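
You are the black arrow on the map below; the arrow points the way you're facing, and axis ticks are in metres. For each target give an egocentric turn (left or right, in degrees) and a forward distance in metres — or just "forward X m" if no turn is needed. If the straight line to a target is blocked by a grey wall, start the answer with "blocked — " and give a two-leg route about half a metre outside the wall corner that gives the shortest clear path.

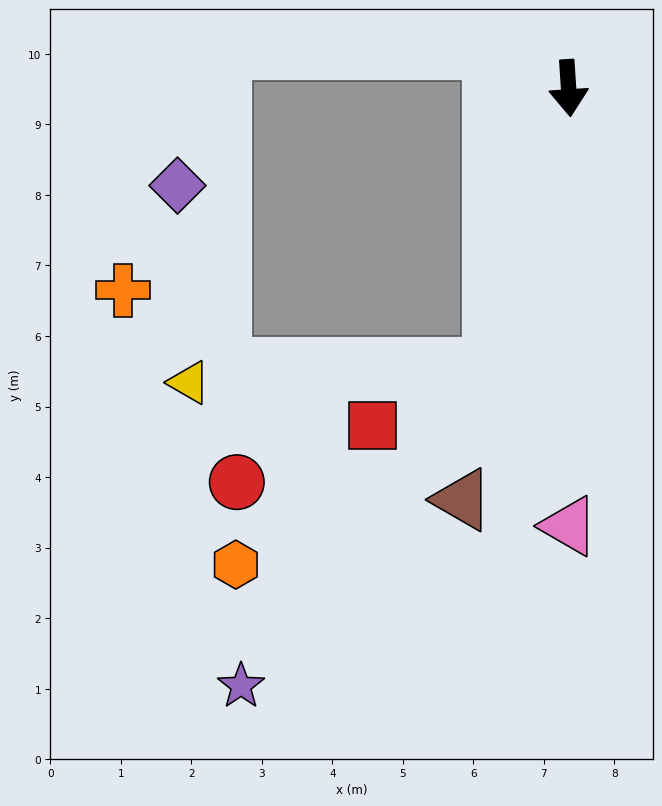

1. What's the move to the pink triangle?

turn right 4°, forward 6.2 m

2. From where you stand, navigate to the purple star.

blocked — turn right 19°, forward 4.1 m, then turn right 23°, forward 5.8 m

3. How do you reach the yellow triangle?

blocked — turn right 19°, forward 4.1 m, then turn right 72°, forward 4.3 m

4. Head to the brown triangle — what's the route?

turn right 18°, forward 6.0 m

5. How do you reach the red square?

blocked — turn right 19°, forward 4.1 m, then turn right 49°, forward 1.9 m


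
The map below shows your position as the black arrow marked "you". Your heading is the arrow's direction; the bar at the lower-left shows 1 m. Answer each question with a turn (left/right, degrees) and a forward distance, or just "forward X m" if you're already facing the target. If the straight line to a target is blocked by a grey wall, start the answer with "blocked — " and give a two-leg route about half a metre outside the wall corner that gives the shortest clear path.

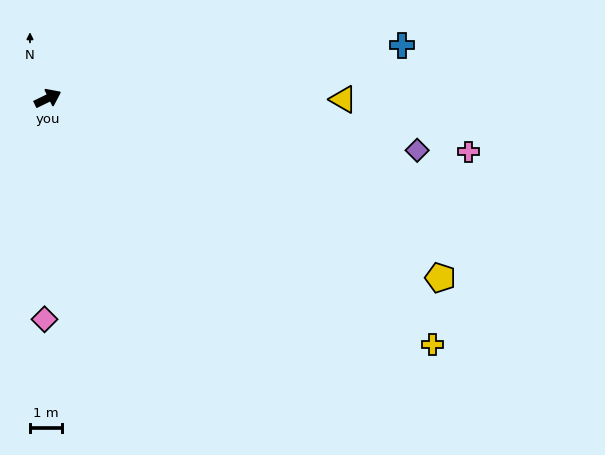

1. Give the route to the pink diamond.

turn right 117°, forward 6.8 m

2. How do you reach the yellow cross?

turn right 58°, forward 14.1 m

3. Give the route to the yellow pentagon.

turn right 50°, forward 13.4 m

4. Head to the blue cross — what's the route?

turn right 17°, forward 11.1 m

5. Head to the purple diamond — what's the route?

turn right 34°, forward 11.5 m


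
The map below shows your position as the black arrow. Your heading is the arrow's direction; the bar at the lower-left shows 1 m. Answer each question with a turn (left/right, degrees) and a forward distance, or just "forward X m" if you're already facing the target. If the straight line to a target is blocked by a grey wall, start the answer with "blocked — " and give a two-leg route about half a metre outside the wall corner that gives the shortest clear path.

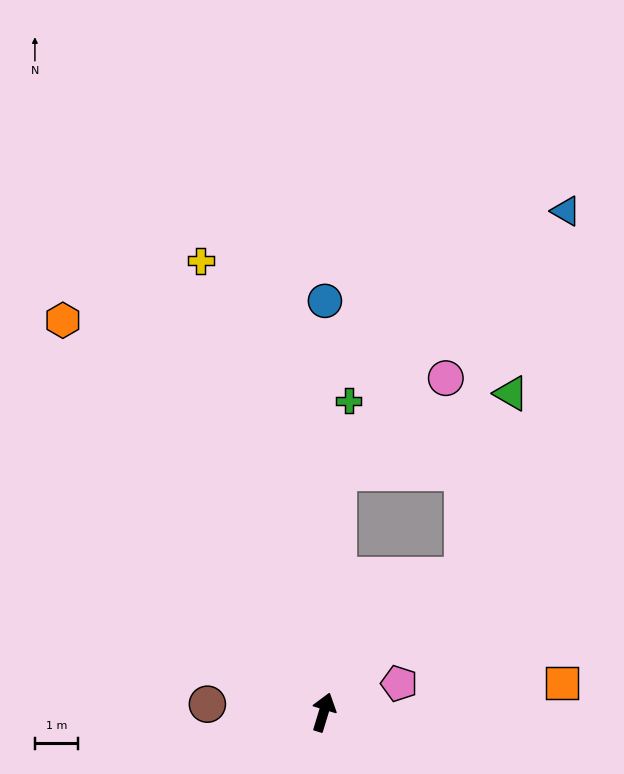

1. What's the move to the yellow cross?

turn left 32°, forward 10.8 m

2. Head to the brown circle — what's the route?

turn left 103°, forward 2.7 m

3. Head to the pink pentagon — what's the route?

turn right 52°, forward 1.9 m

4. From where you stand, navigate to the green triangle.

blocked — turn right 28°, forward 4.5 m, then turn left 30°, forward 4.3 m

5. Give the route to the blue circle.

turn left 17°, forward 9.5 m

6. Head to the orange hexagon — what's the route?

turn left 51°, forward 10.8 m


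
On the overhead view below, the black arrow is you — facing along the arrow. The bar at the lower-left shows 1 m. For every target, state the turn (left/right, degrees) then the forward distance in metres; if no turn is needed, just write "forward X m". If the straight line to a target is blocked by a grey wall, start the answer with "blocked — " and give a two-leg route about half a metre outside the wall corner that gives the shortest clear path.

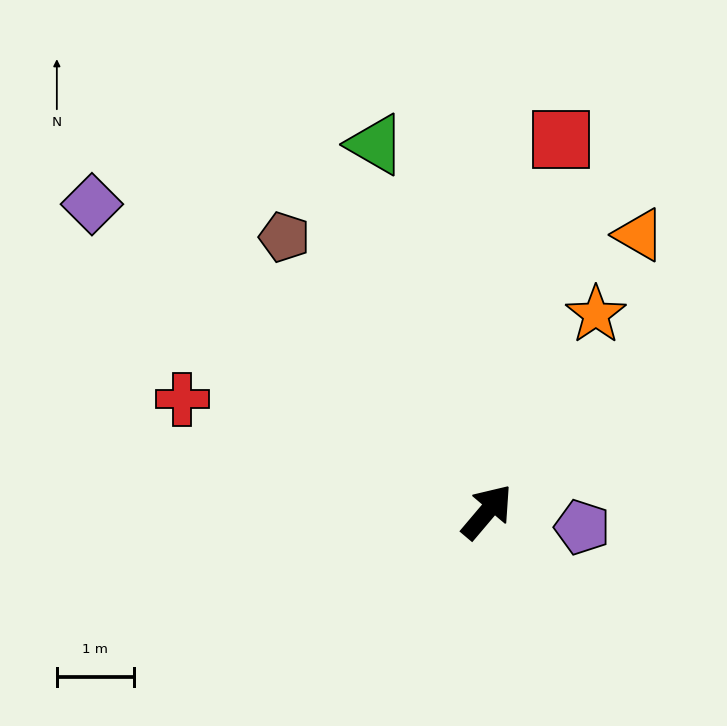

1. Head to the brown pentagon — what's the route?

turn left 77°, forward 4.4 m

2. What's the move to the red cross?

turn left 110°, forward 4.2 m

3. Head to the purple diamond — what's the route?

turn left 92°, forward 6.5 m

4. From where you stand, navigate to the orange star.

turn left 11°, forward 2.9 m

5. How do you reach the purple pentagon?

turn right 59°, forward 1.3 m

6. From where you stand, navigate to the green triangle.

turn left 57°, forward 5.0 m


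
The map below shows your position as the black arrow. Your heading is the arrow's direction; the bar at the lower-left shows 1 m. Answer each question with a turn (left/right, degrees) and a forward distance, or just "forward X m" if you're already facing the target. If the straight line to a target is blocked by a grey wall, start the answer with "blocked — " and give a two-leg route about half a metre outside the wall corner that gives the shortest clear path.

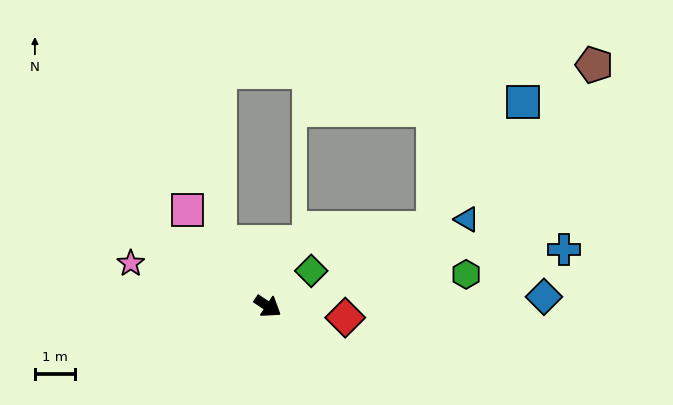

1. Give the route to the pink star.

turn right 164°, forward 3.6 m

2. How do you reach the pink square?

turn left 163°, forward 3.1 m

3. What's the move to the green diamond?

turn left 73°, forward 1.4 m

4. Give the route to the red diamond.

turn left 25°, forward 1.9 m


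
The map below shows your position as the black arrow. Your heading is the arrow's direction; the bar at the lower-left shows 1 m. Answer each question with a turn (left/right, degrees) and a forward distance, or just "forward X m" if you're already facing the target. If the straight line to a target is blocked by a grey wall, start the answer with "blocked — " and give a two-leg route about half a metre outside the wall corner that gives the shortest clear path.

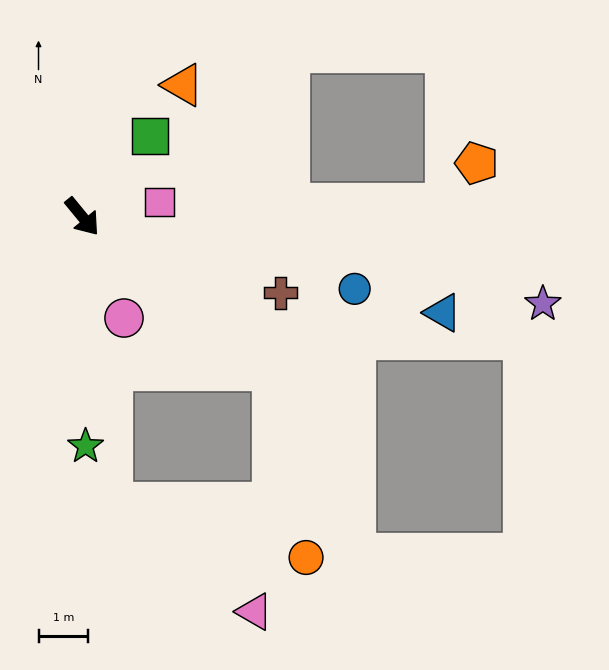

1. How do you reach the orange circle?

blocked — turn left 12°, forward 5.0 m, then turn right 42°, forward 3.9 m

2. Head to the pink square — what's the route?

turn left 61°, forward 1.6 m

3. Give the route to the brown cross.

turn left 30°, forward 4.3 m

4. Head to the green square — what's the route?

turn left 101°, forward 2.1 m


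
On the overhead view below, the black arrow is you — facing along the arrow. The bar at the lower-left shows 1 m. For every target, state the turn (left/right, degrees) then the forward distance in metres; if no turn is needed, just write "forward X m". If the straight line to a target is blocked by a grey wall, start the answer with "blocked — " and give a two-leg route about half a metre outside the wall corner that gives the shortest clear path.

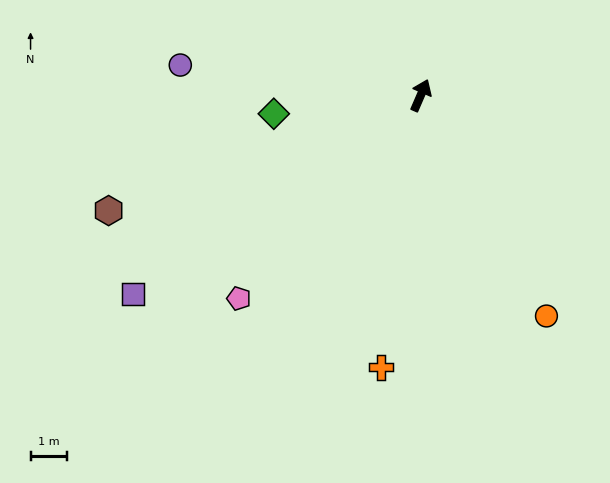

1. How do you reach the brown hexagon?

turn left 134°, forward 9.2 m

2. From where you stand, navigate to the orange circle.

turn right 127°, forward 7.1 m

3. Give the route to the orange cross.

turn right 165°, forward 7.6 m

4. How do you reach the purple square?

turn left 148°, forward 9.7 m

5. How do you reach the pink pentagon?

turn left 162°, forward 7.6 m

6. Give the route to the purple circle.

turn left 106°, forward 6.7 m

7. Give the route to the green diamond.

turn left 121°, forward 4.1 m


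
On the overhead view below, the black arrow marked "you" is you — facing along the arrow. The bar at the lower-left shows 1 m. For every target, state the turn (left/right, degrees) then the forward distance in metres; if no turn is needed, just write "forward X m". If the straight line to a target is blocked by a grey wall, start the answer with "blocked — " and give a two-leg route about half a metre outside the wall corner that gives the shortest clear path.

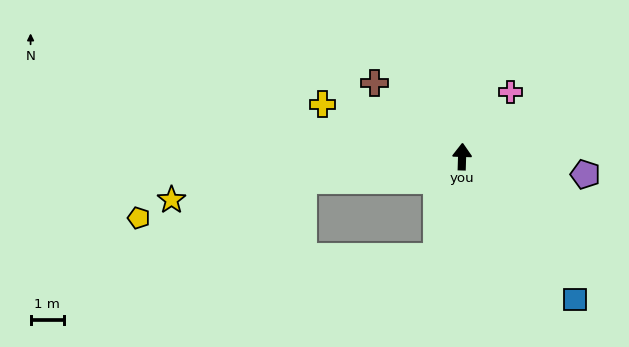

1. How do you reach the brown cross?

turn left 52°, forward 3.4 m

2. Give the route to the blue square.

turn right 140°, forward 5.5 m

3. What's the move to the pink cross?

turn right 35°, forward 2.4 m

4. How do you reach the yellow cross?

turn left 71°, forward 4.5 m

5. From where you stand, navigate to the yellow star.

turn left 100°, forward 8.8 m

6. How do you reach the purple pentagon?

turn right 96°, forward 3.7 m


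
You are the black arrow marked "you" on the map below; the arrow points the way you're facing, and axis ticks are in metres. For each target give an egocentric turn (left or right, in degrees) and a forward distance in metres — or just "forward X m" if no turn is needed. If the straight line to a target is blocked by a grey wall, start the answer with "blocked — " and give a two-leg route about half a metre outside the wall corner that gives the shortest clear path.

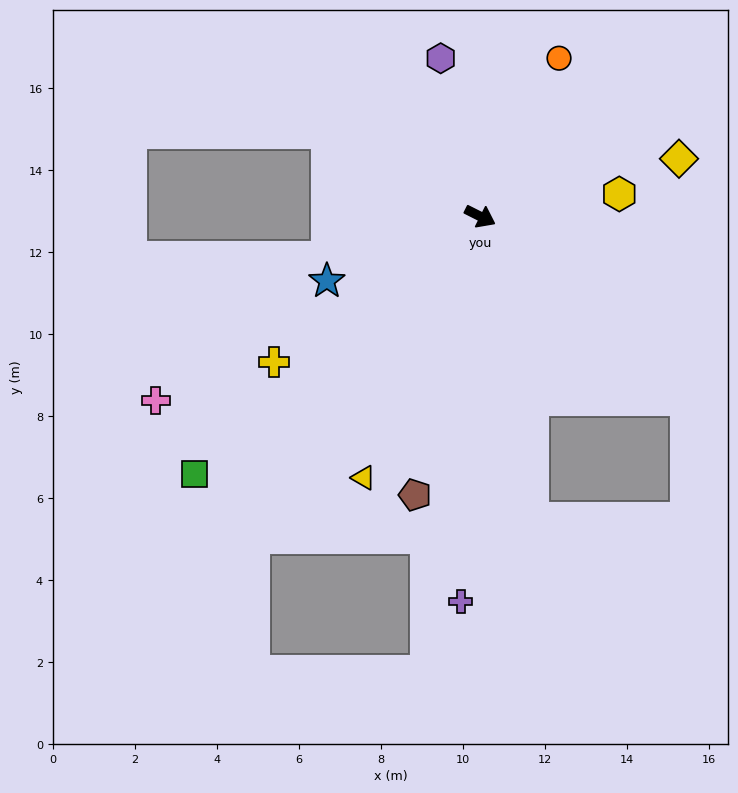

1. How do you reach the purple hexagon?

turn left 131°, forward 4.0 m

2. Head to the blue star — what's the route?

turn right 130°, forward 4.1 m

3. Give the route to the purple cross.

turn right 66°, forward 9.4 m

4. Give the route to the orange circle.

turn left 90°, forward 4.3 m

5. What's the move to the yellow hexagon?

turn left 36°, forward 3.4 m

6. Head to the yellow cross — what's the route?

turn right 118°, forward 6.1 m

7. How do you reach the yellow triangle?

turn right 87°, forward 7.0 m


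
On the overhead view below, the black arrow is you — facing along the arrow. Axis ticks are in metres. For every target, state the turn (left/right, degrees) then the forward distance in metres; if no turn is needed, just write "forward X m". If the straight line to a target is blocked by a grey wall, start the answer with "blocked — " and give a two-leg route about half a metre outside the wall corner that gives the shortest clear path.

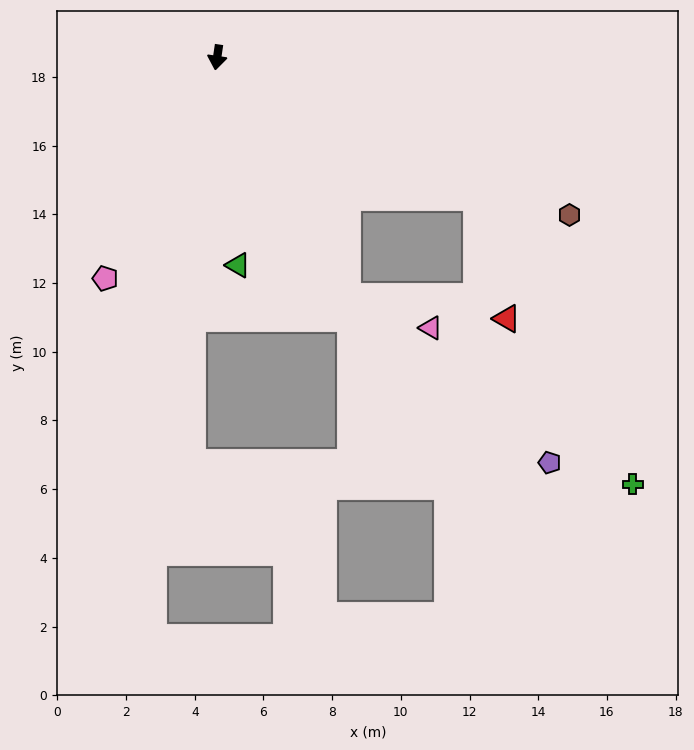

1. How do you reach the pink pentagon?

turn right 18°, forward 7.2 m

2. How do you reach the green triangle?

turn left 14°, forward 6.1 m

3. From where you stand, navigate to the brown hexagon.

turn left 74°, forward 11.2 m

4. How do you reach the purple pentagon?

blocked — turn left 37°, forward 7.9 m, then turn left 22°, forward 7.6 m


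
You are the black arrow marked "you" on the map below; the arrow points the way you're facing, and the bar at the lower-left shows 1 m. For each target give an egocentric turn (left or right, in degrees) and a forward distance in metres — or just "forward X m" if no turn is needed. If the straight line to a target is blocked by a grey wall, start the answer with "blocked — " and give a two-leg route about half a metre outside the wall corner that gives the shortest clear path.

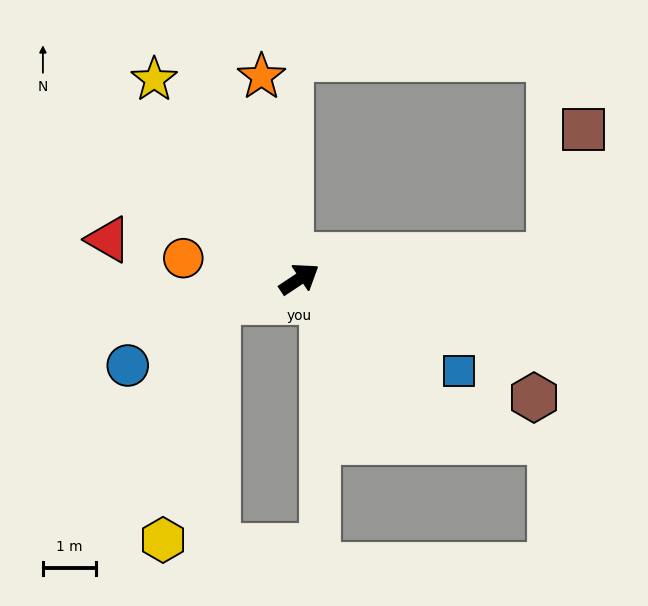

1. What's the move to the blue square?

turn right 64°, forward 3.5 m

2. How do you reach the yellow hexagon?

blocked — turn left 163°, forward 1.6 m, then turn left 60°, forward 4.6 m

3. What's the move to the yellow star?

turn left 92°, forward 4.6 m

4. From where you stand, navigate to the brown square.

blocked — turn right 28°, forward 4.7 m, then turn left 69°, forward 2.4 m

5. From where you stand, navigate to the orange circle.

turn left 136°, forward 2.2 m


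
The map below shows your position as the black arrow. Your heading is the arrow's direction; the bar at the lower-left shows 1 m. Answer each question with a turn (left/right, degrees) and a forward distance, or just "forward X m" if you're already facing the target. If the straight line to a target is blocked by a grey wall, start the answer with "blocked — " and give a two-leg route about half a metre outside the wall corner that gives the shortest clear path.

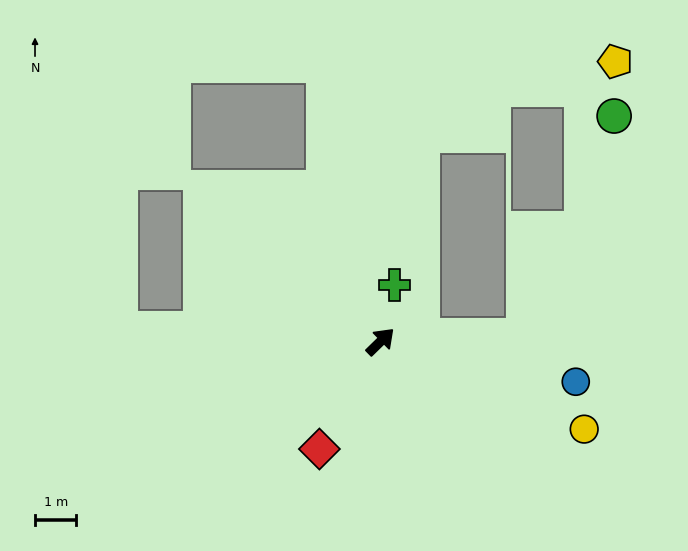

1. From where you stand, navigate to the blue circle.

turn right 56°, forward 4.8 m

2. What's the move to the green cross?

turn left 32°, forward 1.4 m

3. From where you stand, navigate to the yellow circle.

turn right 68°, forward 5.3 m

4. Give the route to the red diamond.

turn right 164°, forward 3.0 m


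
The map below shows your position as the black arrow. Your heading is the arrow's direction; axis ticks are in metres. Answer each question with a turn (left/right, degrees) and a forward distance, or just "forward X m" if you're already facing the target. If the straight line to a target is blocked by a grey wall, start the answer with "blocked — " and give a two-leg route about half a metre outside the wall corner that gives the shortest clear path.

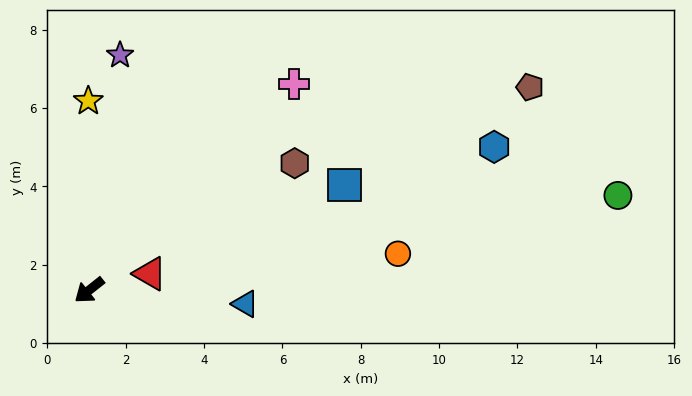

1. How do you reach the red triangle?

turn left 157°, forward 1.6 m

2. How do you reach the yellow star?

turn right 128°, forward 4.8 m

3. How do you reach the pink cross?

turn right 173°, forward 7.4 m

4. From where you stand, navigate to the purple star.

turn right 136°, forward 6.0 m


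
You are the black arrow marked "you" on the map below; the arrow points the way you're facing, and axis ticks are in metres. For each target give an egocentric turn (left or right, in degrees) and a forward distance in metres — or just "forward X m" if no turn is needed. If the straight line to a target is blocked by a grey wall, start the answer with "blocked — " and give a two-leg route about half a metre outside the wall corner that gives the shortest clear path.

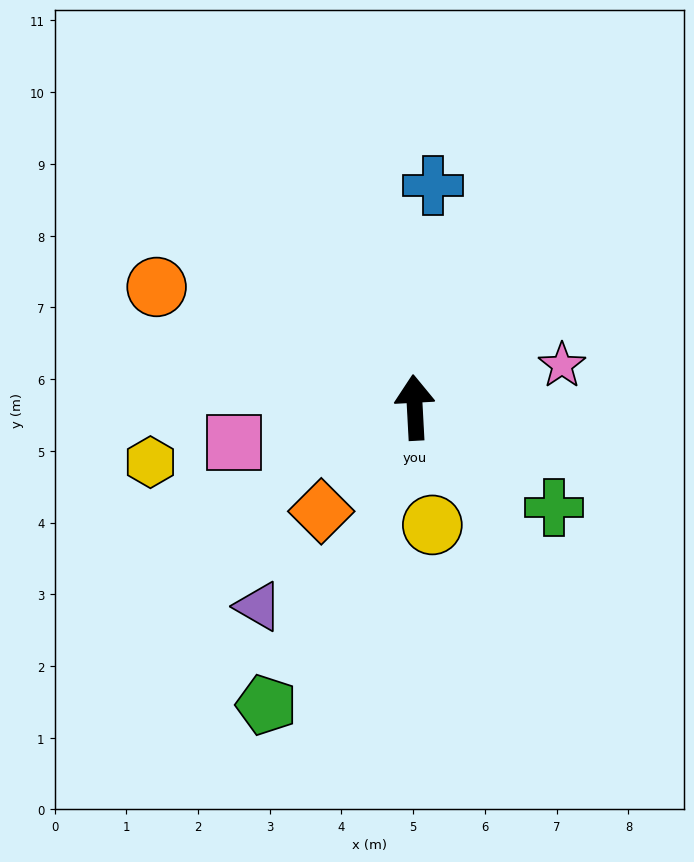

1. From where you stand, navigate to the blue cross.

turn right 8°, forward 3.1 m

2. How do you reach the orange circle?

turn left 62°, forward 4.0 m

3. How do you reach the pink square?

turn left 98°, forward 2.6 m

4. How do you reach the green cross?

turn right 129°, forward 2.4 m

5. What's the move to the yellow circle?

turn right 175°, forward 1.7 m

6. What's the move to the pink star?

turn right 77°, forward 2.1 m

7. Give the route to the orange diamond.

turn left 135°, forward 1.9 m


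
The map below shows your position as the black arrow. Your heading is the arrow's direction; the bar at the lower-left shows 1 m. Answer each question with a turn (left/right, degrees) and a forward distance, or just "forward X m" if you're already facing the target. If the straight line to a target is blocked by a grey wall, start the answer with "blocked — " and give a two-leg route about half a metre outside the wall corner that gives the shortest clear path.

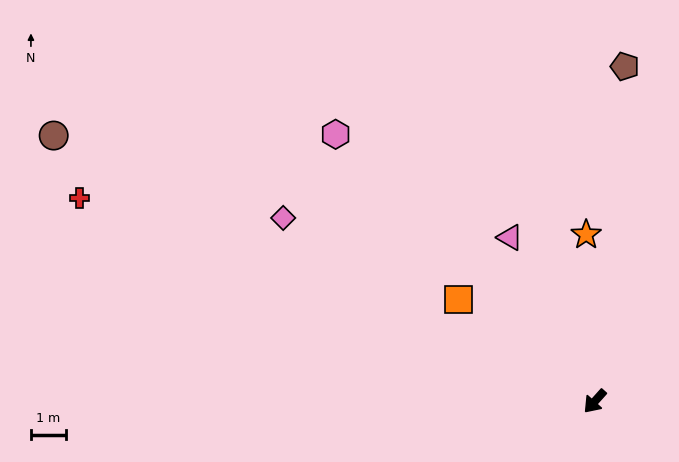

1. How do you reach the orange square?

turn right 85°, forward 4.9 m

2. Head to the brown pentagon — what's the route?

turn right 143°, forward 9.7 m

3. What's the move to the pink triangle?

turn right 111°, forward 5.3 m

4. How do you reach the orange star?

turn right 135°, forward 4.8 m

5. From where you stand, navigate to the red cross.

turn right 70°, forward 15.9 m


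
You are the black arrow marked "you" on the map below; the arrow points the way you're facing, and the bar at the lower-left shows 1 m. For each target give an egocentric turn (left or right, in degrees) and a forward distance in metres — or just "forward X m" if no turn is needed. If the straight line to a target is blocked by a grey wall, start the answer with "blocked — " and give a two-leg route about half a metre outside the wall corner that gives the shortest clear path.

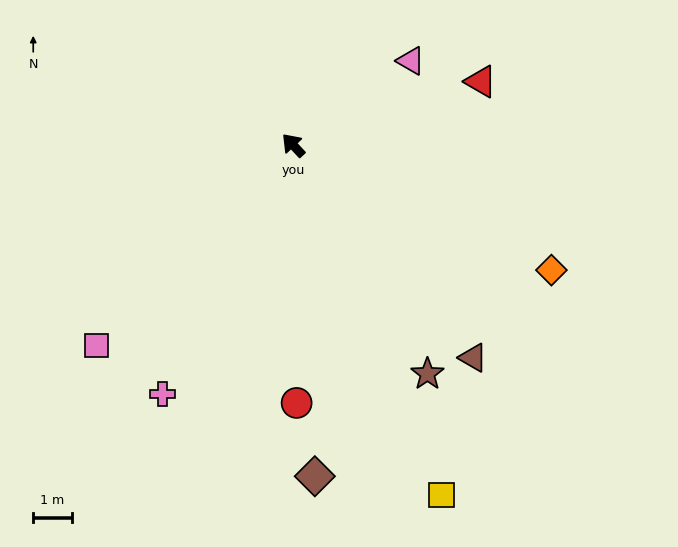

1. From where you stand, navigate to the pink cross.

turn left 109°, forward 7.3 m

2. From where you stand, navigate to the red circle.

turn left 138°, forward 6.7 m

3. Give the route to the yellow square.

turn left 160°, forward 9.9 m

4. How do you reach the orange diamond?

turn right 159°, forward 7.5 m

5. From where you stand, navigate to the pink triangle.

turn right 97°, forward 3.8 m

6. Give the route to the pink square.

turn left 93°, forward 7.3 m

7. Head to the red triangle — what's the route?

turn right 114°, forward 5.1 m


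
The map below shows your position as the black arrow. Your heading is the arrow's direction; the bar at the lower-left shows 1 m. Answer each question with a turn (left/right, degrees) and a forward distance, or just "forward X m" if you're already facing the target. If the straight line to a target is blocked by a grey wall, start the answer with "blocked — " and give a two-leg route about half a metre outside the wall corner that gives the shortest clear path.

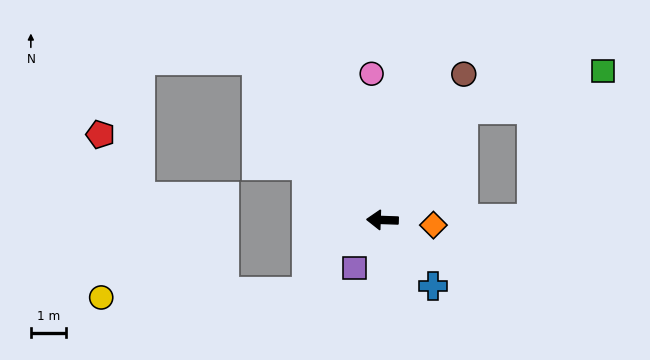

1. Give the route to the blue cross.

turn left 129°, forward 2.3 m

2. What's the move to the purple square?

turn left 61°, forward 1.6 m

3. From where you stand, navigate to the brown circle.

turn right 117°, forward 4.7 m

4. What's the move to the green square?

blocked — turn right 124°, forward 3.9 m, then turn right 39°, forward 4.1 m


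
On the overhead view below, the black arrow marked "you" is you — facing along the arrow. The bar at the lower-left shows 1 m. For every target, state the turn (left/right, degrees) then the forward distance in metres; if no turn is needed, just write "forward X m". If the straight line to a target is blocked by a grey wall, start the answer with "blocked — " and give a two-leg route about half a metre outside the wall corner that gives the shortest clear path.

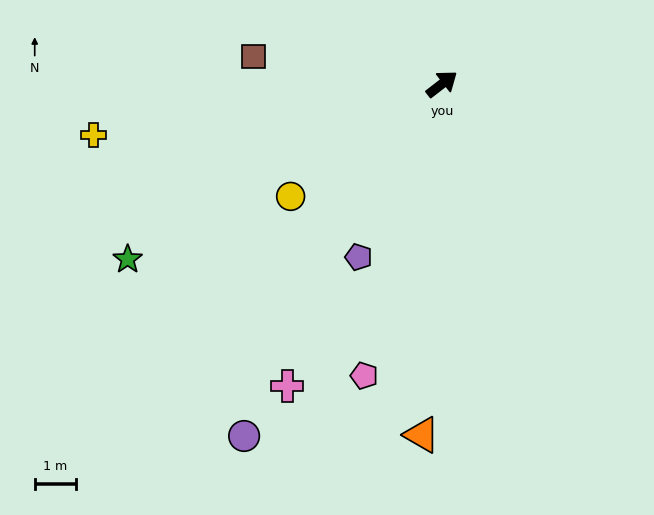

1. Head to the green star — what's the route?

turn left 171°, forward 8.8 m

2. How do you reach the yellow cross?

turn left 151°, forward 8.6 m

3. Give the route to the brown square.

turn left 134°, forward 4.6 m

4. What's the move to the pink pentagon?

turn right 143°, forward 7.4 m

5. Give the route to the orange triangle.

turn right 131°, forward 8.6 m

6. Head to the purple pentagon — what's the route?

turn right 153°, forward 4.7 m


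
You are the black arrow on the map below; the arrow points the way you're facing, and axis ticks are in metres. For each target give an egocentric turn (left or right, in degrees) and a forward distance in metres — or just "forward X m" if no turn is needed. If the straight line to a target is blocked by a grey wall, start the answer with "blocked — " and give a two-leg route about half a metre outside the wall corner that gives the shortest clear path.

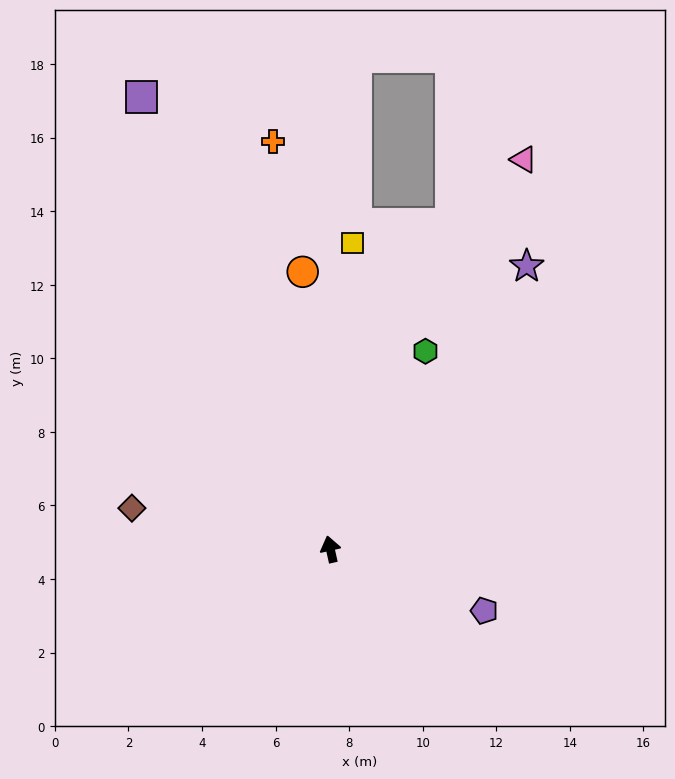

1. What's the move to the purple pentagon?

turn right 124°, forward 4.5 m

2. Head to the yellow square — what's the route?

turn right 17°, forward 8.3 m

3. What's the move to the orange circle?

turn right 7°, forward 7.6 m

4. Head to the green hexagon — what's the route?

turn right 38°, forward 6.0 m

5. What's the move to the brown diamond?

turn left 66°, forward 5.5 m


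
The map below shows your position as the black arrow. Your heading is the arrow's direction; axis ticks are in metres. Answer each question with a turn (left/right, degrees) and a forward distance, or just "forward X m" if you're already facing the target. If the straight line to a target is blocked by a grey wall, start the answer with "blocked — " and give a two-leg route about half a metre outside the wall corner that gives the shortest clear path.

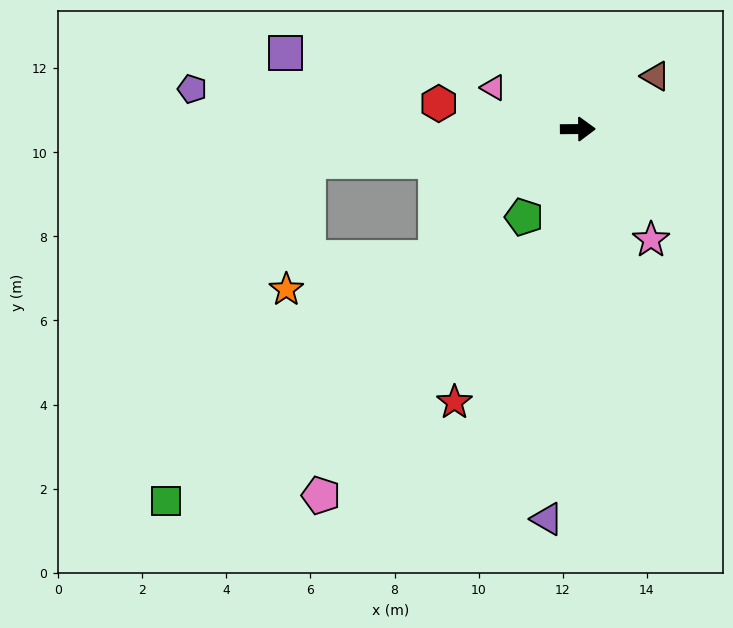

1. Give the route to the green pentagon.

turn right 122°, forward 2.5 m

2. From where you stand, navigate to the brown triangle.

turn left 34°, forward 2.2 m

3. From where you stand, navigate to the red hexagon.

turn left 169°, forward 3.4 m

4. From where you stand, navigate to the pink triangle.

turn left 153°, forward 2.2 m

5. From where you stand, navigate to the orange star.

blocked — turn right 138°, forward 4.6 m, then turn right 31°, forward 3.6 m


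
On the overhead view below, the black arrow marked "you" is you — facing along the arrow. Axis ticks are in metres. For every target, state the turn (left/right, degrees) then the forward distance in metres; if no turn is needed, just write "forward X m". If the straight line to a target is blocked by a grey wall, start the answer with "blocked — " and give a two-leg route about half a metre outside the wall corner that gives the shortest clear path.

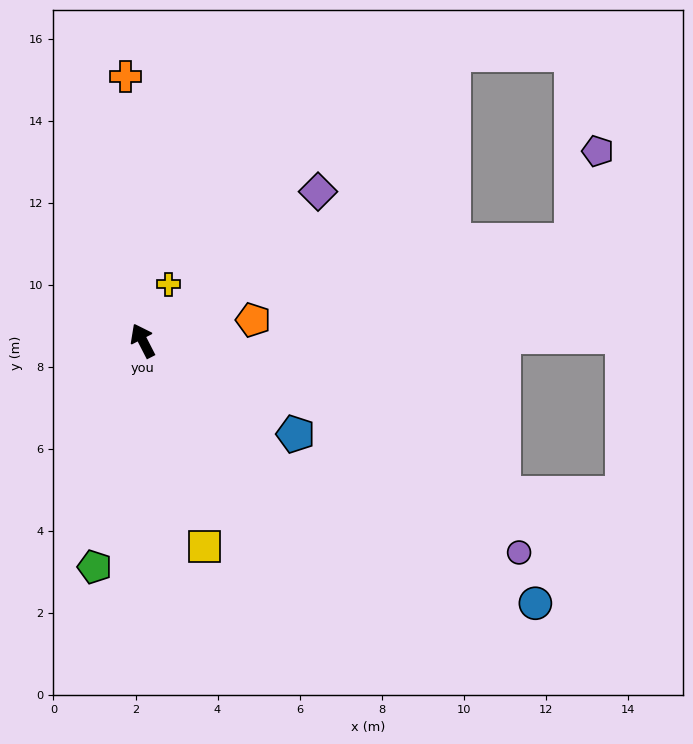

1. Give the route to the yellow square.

turn left 170°, forward 5.2 m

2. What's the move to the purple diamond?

turn right 77°, forward 5.6 m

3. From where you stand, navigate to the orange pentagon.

turn right 107°, forward 2.7 m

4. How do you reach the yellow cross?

turn right 52°, forward 1.5 m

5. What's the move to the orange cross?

turn right 23°, forward 6.5 m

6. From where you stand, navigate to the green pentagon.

turn left 141°, forward 5.6 m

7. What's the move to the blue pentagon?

turn right 149°, forward 4.4 m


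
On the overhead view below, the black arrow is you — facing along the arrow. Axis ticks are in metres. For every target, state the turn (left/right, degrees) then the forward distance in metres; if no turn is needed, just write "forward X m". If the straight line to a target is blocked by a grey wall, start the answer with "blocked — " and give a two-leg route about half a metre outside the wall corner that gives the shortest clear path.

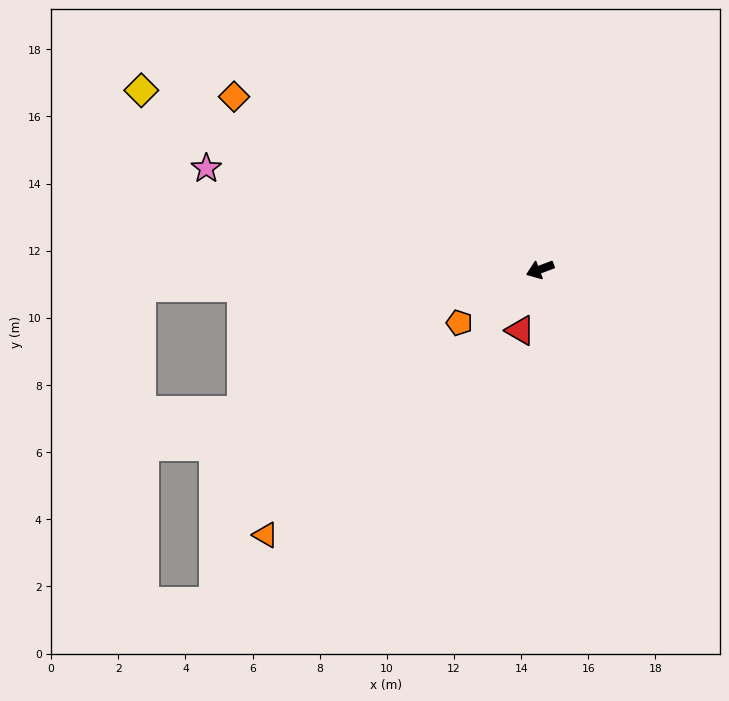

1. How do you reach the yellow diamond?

turn right 45°, forward 13.0 m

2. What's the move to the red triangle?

turn left 51°, forward 1.9 m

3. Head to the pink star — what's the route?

turn right 38°, forward 10.4 m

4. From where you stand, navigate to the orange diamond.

turn right 50°, forward 10.5 m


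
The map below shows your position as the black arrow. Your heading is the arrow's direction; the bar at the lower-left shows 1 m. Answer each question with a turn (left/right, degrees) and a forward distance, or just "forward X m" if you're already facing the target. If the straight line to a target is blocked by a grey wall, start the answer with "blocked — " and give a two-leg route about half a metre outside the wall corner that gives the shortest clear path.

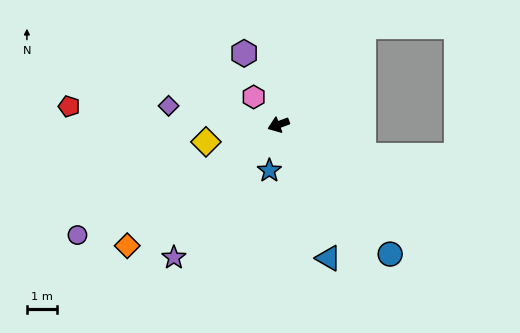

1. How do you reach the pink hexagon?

turn right 69°, forward 1.3 m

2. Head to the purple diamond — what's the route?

turn right 30°, forward 3.8 m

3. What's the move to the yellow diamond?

turn right 7°, forward 2.5 m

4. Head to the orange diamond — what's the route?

turn left 18°, forward 6.5 m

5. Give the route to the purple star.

turn left 31°, forward 5.7 m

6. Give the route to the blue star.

turn left 58°, forward 1.6 m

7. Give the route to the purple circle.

turn left 8°, forward 7.7 m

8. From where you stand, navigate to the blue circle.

turn left 110°, forward 5.8 m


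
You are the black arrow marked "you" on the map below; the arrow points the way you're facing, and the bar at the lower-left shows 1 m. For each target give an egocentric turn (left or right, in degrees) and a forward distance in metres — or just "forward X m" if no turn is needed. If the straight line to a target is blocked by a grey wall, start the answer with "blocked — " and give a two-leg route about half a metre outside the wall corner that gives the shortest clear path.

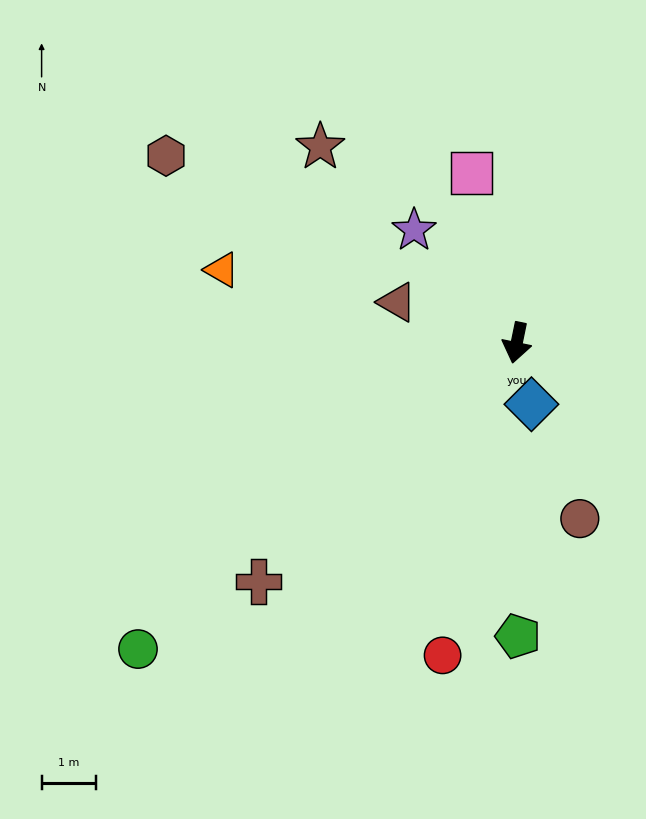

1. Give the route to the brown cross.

turn right 36°, forward 6.5 m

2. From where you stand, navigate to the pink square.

turn right 153°, forward 3.2 m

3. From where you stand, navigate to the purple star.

turn right 126°, forward 2.8 m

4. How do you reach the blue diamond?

turn left 25°, forward 1.2 m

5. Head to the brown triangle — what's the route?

turn right 97°, forward 2.3 m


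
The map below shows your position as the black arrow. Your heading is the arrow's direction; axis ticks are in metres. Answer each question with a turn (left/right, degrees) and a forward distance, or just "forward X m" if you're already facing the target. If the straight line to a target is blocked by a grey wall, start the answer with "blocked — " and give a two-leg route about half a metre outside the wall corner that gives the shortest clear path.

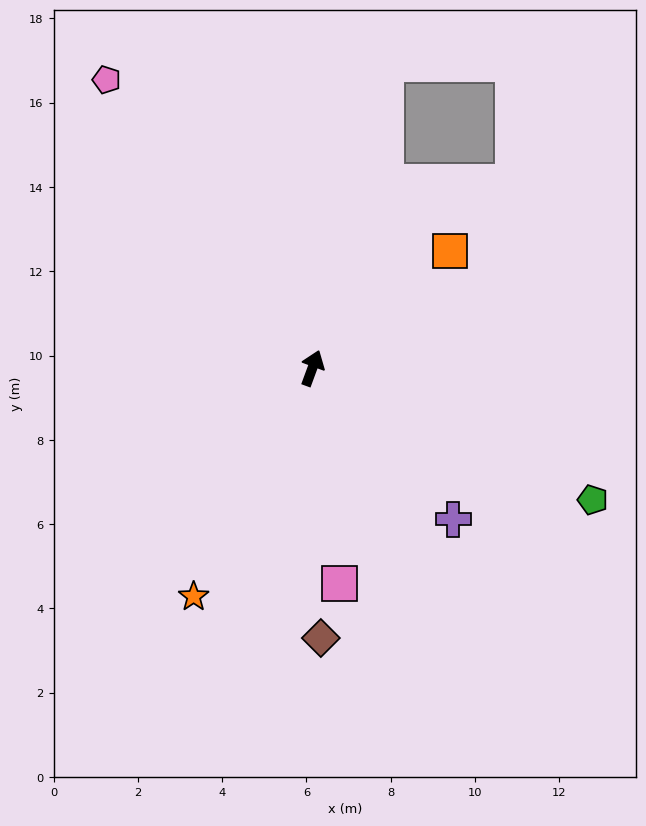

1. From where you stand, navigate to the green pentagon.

turn right 95°, forward 7.3 m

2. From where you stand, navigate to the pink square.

turn right 153°, forward 5.2 m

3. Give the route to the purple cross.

turn right 117°, forward 4.9 m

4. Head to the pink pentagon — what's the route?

turn left 56°, forward 8.4 m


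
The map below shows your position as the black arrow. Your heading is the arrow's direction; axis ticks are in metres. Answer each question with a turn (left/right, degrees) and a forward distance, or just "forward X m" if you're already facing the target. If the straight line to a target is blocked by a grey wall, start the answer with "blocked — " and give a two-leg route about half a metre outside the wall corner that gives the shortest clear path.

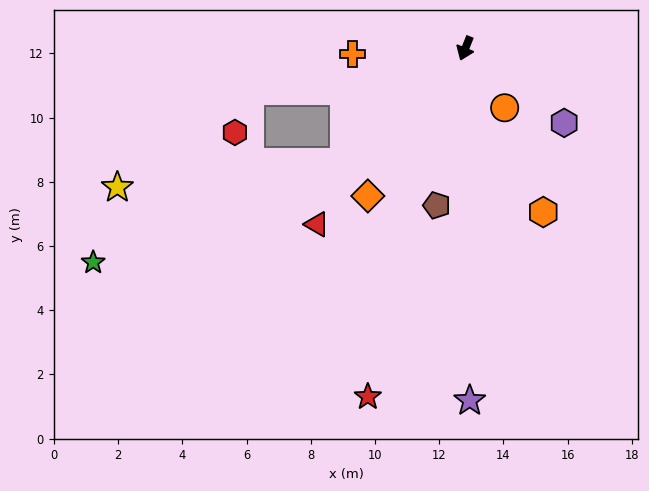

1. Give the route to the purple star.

turn left 23°, forward 11.0 m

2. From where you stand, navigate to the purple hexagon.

turn left 75°, forward 3.9 m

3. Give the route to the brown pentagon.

turn left 12°, forward 5.0 m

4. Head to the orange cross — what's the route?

turn right 65°, forward 3.5 m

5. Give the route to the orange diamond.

turn right 12°, forward 5.5 m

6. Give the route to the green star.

blocked — turn right 25°, forward 5.2 m, then turn right 21°, forward 8.4 m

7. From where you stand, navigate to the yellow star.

blocked — turn right 25°, forward 5.2 m, then turn right 37°, forward 7.1 m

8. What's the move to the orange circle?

turn left 55°, forward 2.2 m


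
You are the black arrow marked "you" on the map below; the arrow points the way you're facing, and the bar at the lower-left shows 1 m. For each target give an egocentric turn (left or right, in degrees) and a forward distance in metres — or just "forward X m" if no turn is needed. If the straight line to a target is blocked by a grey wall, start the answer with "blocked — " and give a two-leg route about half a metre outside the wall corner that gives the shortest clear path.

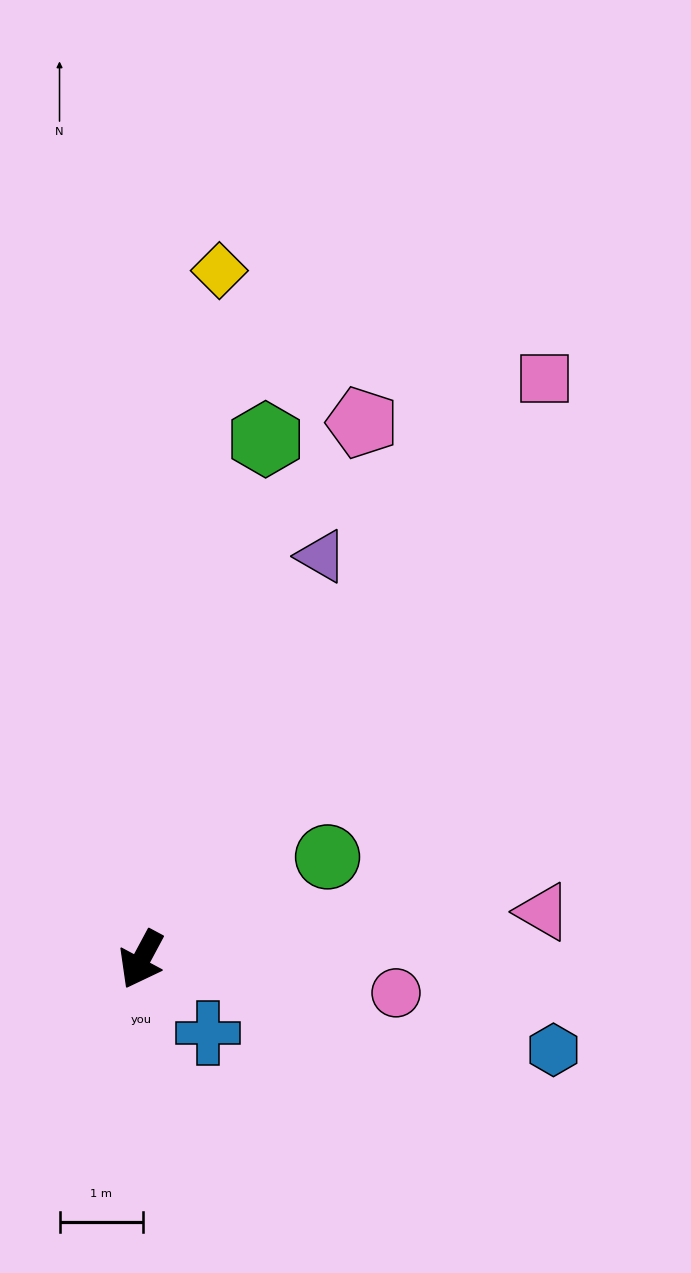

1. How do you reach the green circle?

turn left 147°, forward 2.5 m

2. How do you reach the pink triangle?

turn left 125°, forward 4.8 m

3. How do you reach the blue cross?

turn left 70°, forward 1.2 m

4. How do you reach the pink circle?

turn left 111°, forward 3.1 m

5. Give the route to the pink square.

turn left 173°, forward 8.4 m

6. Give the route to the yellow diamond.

turn right 158°, forward 8.3 m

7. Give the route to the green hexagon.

turn right 165°, forward 6.4 m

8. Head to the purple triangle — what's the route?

turn right 176°, forward 5.3 m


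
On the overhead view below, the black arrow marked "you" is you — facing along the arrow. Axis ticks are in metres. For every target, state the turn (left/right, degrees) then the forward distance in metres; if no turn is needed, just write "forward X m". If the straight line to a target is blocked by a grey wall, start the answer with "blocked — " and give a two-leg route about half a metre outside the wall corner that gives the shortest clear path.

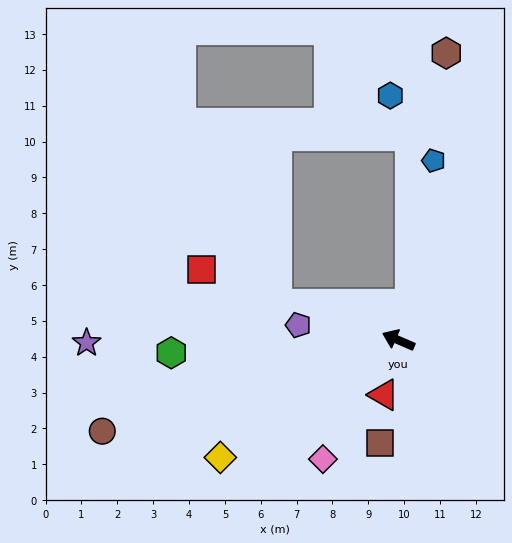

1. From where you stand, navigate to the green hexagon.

turn left 27°, forward 6.3 m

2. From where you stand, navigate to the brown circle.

turn left 40°, forward 8.6 m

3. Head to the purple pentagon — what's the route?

turn left 15°, forward 2.8 m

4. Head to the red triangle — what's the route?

turn left 98°, forward 1.6 m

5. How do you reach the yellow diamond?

turn left 57°, forward 5.9 m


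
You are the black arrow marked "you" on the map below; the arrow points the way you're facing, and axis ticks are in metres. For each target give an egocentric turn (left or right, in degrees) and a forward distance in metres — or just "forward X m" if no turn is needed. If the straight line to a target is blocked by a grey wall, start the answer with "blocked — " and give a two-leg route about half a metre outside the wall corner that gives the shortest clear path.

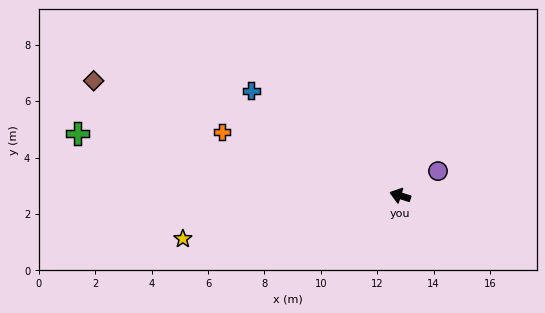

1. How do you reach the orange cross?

turn right 2°, forward 6.7 m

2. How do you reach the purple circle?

turn right 130°, forward 1.6 m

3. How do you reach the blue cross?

turn right 18°, forward 6.5 m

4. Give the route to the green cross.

turn left 6°, forward 11.7 m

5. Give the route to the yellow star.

turn left 29°, forward 7.9 m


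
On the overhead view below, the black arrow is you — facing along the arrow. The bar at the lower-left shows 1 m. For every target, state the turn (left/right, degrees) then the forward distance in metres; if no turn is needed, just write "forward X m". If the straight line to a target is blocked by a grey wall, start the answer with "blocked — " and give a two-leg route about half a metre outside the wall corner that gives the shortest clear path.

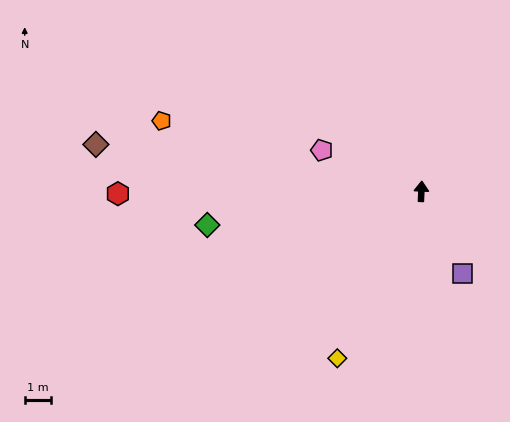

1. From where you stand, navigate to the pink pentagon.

turn left 70°, forward 4.1 m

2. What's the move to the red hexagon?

turn left 93°, forward 11.6 m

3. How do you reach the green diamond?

turn left 102°, forward 8.3 m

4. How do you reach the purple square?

turn right 151°, forward 3.5 m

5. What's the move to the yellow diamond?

turn left 156°, forward 7.1 m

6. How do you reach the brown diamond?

turn left 84°, forward 12.6 m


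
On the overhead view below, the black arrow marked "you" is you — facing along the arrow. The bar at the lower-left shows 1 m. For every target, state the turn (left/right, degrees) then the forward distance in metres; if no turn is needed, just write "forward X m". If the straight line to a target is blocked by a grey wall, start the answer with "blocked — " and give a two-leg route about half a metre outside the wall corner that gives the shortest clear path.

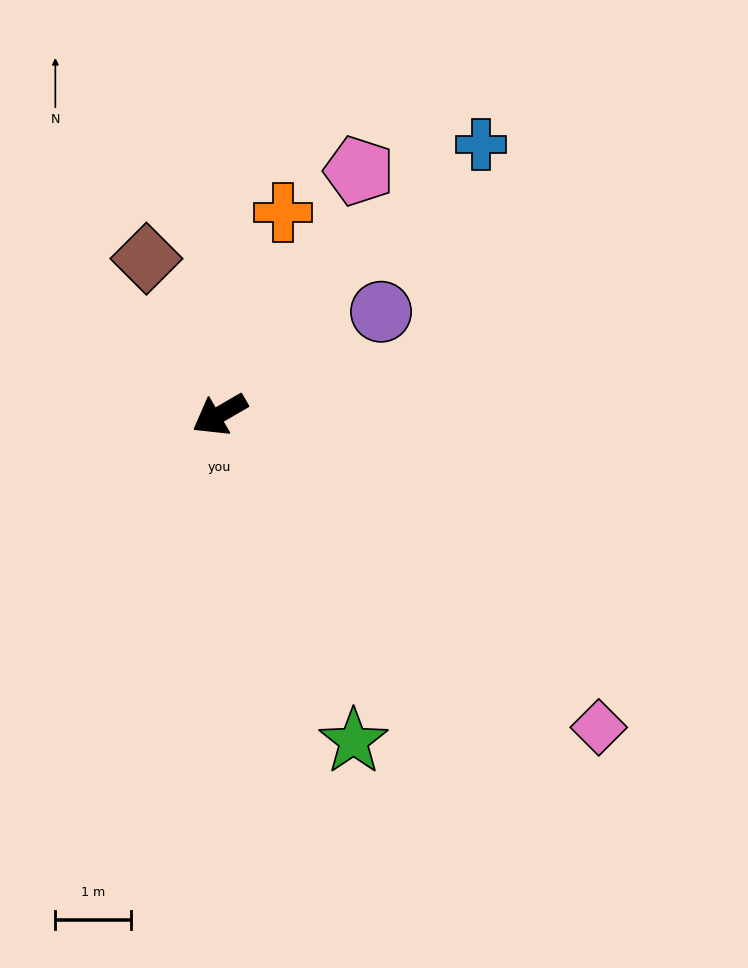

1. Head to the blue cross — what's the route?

turn right 164°, forward 5.0 m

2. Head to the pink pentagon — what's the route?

turn right 150°, forward 3.7 m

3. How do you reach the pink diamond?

turn left 110°, forward 6.5 m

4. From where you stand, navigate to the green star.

turn left 82°, forward 4.7 m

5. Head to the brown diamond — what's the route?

turn right 95°, forward 2.3 m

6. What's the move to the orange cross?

turn right 137°, forward 2.8 m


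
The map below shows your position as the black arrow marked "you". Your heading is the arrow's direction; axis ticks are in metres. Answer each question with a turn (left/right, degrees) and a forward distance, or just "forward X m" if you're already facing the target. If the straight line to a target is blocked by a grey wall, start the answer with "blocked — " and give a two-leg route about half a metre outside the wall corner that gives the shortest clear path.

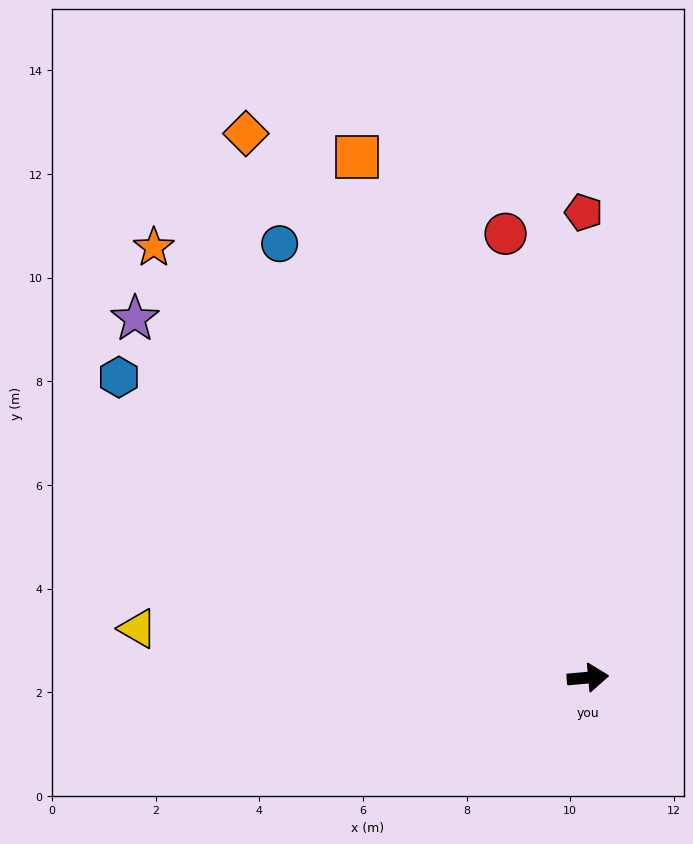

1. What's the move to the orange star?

turn left 130°, forward 11.8 m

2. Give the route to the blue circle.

turn left 120°, forward 10.3 m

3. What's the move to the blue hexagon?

turn left 142°, forward 10.7 m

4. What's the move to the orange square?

turn left 109°, forward 11.0 m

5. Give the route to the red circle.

turn left 95°, forward 8.7 m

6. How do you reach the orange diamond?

turn left 117°, forward 12.4 m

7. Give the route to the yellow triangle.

turn left 169°, forward 8.7 m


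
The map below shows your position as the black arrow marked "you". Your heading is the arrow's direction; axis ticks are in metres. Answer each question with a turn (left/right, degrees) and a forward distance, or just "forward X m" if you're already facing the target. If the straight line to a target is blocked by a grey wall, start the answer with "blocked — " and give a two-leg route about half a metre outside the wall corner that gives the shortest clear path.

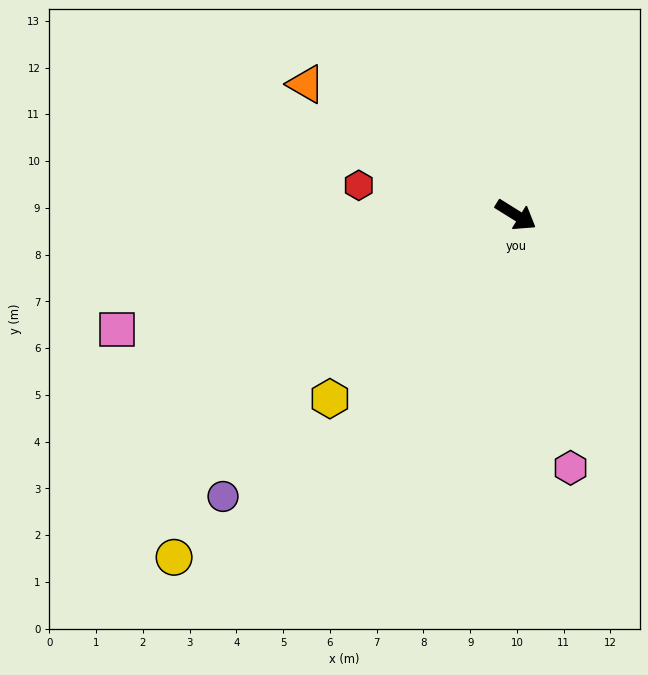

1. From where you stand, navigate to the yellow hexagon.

turn right 103°, forward 5.6 m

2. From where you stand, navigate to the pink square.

turn right 132°, forward 8.9 m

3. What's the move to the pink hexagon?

turn right 46°, forward 5.5 m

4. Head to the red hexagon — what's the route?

turn right 159°, forward 3.4 m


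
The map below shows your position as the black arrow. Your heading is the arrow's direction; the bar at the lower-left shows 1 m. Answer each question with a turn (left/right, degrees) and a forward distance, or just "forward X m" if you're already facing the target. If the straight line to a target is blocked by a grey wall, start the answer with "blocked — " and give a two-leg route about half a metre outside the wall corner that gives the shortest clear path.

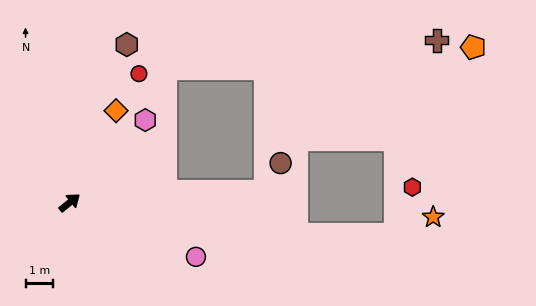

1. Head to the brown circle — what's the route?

blocked — turn right 36°, forward 7.0 m, then turn left 59°, forward 1.2 m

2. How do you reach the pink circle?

turn right 62°, forward 4.9 m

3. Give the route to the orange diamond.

turn left 24°, forward 3.7 m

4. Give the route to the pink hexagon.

turn left 9°, forward 4.0 m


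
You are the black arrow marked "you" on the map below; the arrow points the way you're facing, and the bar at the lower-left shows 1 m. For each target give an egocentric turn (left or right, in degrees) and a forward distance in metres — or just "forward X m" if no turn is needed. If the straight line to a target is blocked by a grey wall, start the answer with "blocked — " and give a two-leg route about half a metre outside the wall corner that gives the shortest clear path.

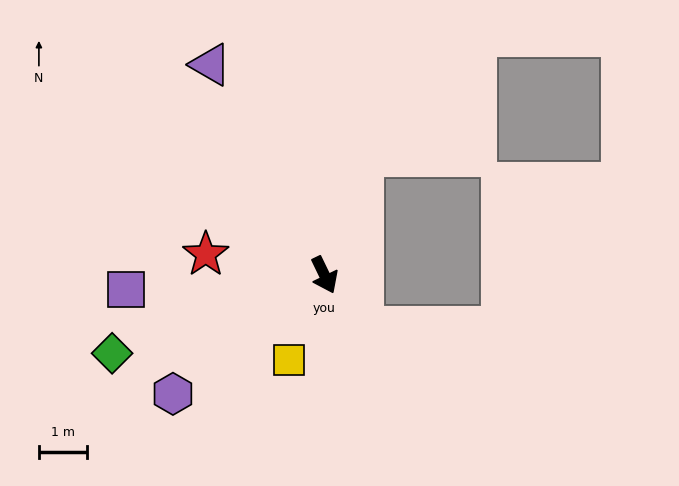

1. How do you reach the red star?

turn right 126°, forward 2.5 m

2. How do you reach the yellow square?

turn right 48°, forward 1.9 m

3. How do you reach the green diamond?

turn right 96°, forward 4.7 m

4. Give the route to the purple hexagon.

turn right 78°, forward 4.0 m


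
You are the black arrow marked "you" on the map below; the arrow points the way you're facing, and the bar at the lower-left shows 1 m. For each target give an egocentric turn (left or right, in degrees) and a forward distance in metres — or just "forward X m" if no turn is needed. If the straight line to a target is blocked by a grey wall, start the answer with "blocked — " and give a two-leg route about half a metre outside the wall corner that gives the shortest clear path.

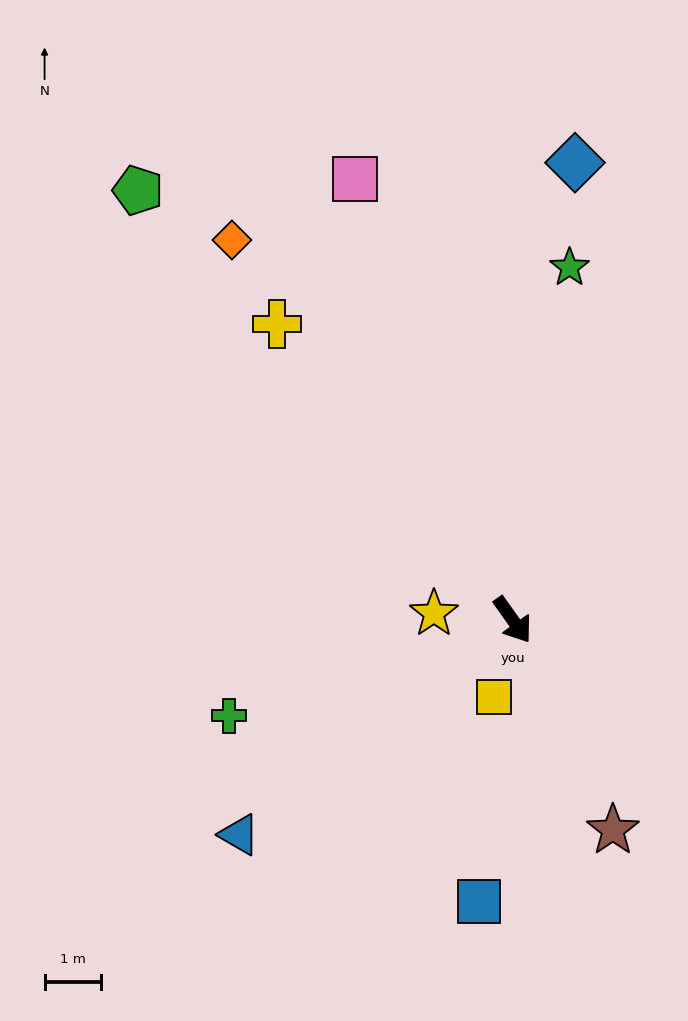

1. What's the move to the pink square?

turn left 164°, forward 8.3 m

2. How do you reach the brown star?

turn right 10°, forward 4.1 m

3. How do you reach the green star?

turn left 135°, forward 6.3 m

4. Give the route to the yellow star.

turn right 130°, forward 1.4 m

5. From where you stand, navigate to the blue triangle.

turn right 87°, forward 6.2 m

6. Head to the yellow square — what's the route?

turn right 49°, forward 1.4 m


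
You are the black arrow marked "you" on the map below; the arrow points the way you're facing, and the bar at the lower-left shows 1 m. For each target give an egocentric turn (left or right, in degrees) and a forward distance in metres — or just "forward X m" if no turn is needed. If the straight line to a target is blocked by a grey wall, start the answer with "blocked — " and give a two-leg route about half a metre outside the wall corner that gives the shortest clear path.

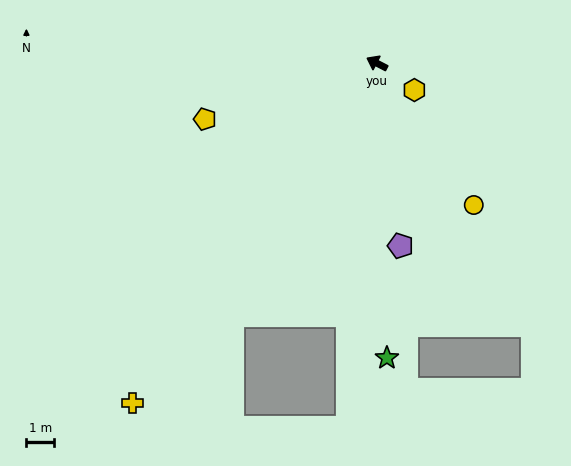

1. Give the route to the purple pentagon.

turn left 125°, forward 6.6 m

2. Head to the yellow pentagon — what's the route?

turn left 45°, forward 6.5 m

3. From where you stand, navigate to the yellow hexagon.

turn left 172°, forward 1.6 m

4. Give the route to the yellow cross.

turn left 82°, forward 14.9 m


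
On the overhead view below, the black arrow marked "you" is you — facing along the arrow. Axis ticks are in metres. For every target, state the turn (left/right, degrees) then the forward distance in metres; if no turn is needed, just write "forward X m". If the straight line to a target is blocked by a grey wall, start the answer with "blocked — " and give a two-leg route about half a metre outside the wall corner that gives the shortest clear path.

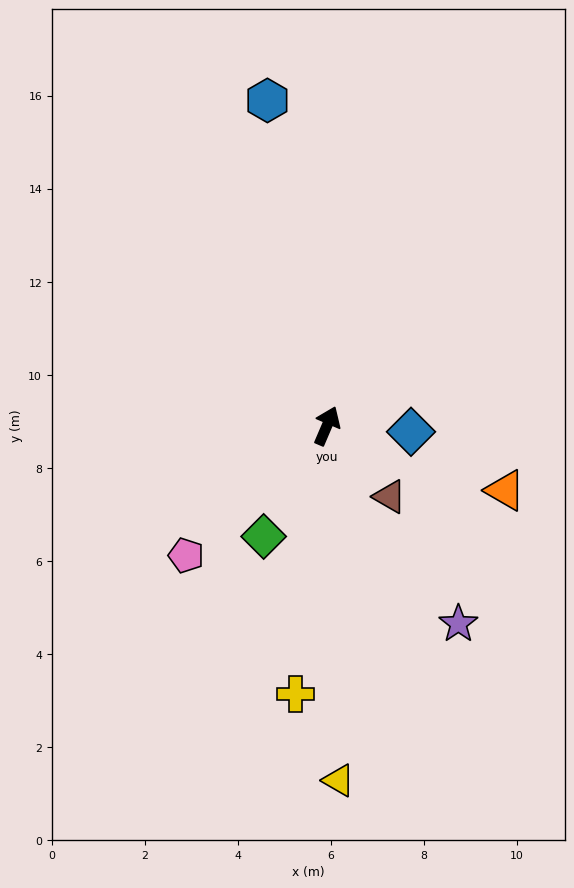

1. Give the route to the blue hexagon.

turn left 34°, forward 7.1 m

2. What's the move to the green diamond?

turn left 173°, forward 2.7 m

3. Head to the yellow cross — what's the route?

turn right 164°, forward 5.8 m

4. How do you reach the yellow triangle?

turn right 155°, forward 7.6 m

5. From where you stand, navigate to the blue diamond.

turn right 71°, forward 1.8 m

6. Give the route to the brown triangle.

turn right 115°, forward 2.0 m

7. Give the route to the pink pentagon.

turn left 156°, forward 4.1 m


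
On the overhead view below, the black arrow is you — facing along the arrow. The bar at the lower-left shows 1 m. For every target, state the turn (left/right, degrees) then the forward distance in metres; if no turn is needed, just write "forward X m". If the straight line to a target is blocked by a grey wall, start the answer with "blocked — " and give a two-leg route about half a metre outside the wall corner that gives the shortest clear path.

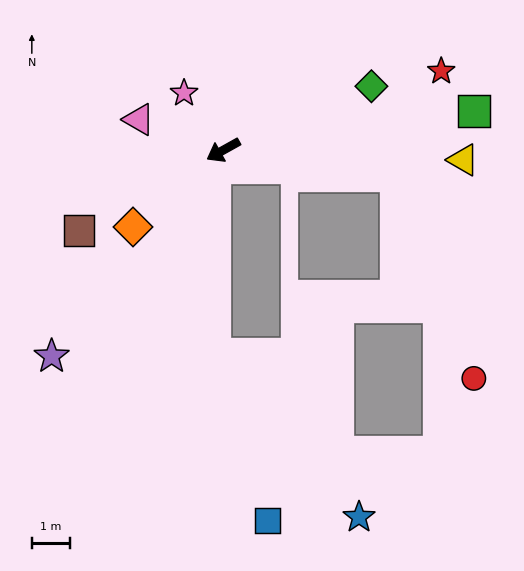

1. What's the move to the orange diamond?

turn left 11°, forward 3.1 m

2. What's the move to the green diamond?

turn left 174°, forward 4.2 m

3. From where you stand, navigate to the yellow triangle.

turn left 149°, forward 6.3 m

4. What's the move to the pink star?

turn right 85°, forward 1.8 m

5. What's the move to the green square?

turn left 160°, forward 6.6 m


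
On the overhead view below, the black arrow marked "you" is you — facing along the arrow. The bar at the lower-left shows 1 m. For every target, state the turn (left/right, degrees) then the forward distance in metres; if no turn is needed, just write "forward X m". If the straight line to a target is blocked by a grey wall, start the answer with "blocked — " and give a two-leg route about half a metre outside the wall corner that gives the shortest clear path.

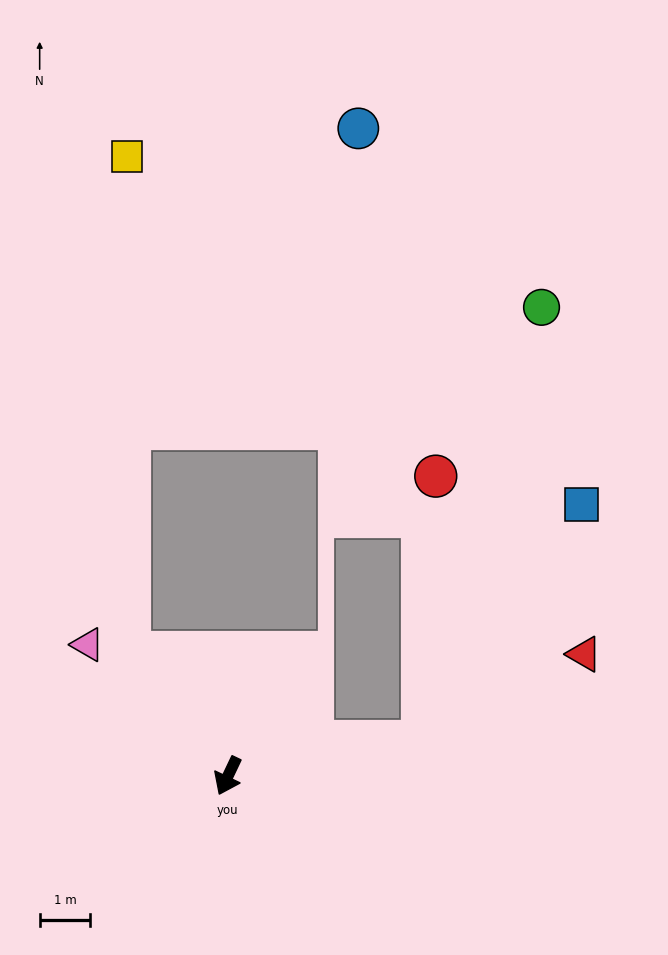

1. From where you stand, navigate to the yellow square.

blocked — turn right 116°, forward 3.1 m, then turn right 38°, forward 9.8 m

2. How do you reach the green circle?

blocked — turn left 125°, forward 3.9 m, then turn left 65°, forward 8.9 m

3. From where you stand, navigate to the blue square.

blocked — turn left 125°, forward 3.9 m, then turn left 47°, forward 5.6 m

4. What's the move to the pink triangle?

turn right 108°, forward 3.8 m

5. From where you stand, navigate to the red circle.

blocked — turn left 125°, forward 3.9 m, then turn left 78°, forward 5.3 m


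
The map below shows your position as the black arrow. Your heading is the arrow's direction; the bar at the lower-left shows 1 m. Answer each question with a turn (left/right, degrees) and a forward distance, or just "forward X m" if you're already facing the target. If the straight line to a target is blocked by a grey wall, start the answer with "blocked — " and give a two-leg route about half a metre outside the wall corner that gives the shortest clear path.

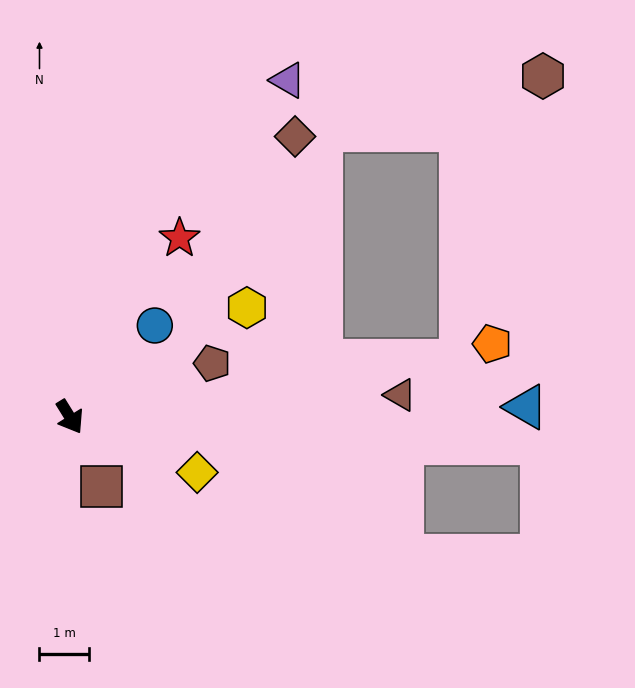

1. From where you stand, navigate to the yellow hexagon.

turn left 90°, forward 4.2 m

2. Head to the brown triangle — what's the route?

turn left 62°, forward 6.6 m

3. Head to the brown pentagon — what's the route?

turn left 79°, forward 3.0 m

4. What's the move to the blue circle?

turn left 105°, forward 2.5 m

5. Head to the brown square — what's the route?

turn right 7°, forward 1.5 m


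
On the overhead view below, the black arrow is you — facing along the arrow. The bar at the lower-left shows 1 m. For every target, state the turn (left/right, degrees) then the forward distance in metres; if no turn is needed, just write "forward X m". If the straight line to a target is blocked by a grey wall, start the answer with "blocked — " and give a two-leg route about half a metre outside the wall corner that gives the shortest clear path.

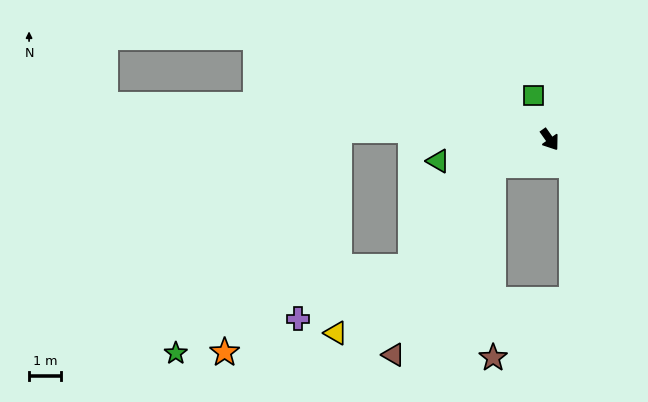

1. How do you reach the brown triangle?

blocked — turn right 101°, forward 2.0 m, then turn left 38°, forward 6.8 m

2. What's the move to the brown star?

blocked — turn right 101°, forward 2.0 m, then turn left 66°, forward 6.1 m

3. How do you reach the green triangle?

turn right 114°, forward 3.6 m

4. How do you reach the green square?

turn left 165°, forward 1.5 m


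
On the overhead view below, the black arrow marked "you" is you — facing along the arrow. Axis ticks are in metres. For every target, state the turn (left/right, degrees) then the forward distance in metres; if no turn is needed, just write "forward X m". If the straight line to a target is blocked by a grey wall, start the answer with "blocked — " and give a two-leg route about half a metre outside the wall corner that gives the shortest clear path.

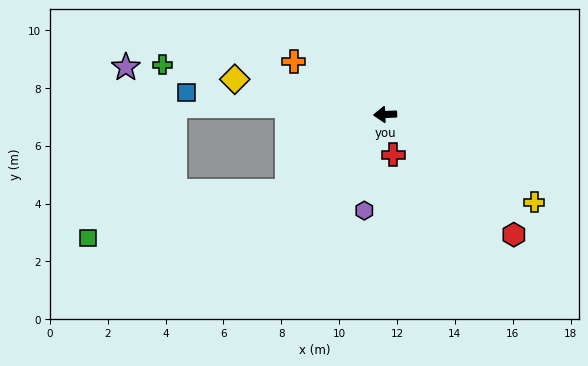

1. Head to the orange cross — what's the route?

turn right 33°, forward 3.7 m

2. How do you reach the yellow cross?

turn left 147°, forward 6.0 m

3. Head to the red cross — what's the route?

turn left 99°, forward 1.4 m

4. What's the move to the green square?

blocked — turn left 35°, forward 4.3 m, then turn right 24°, forward 7.1 m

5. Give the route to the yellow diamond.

turn right 16°, forward 5.3 m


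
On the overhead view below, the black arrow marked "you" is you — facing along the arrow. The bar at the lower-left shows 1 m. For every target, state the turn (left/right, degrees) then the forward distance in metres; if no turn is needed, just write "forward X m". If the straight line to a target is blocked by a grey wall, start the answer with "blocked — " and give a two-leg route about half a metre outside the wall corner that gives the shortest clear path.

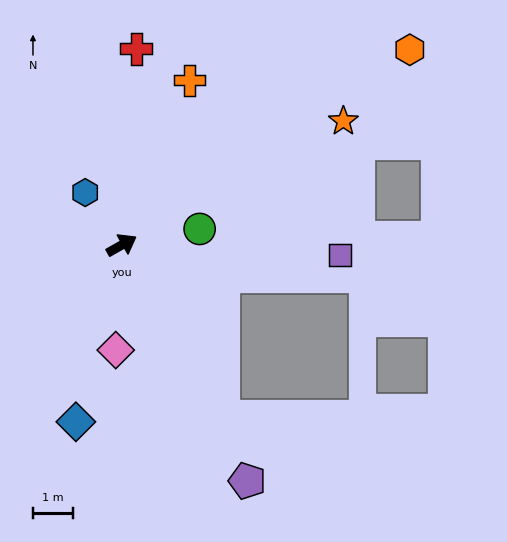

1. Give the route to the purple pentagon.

turn right 92°, forward 6.7 m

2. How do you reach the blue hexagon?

turn left 95°, forward 1.6 m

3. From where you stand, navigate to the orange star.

forward 6.3 m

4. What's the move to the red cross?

turn left 56°, forward 4.9 m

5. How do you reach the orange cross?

turn left 38°, forward 4.5 m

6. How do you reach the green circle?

turn right 18°, forward 2.0 m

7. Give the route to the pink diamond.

turn right 123°, forward 2.6 m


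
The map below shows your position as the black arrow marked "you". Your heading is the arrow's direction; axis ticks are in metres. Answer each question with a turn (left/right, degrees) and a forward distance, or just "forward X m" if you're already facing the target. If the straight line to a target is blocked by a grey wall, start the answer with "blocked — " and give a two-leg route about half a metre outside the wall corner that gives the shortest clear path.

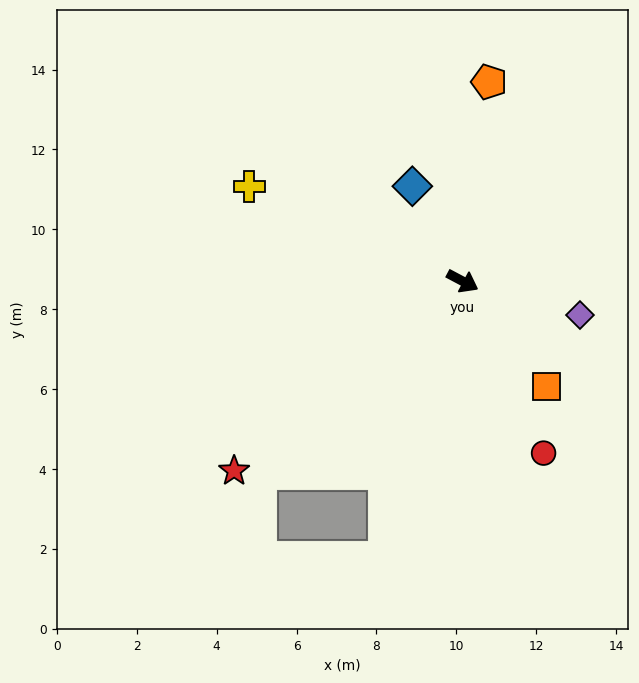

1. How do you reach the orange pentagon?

turn left 110°, forward 5.0 m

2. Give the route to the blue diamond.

turn left 146°, forward 2.7 m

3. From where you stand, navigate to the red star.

turn right 112°, forward 7.4 m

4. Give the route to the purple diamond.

turn left 12°, forward 3.1 m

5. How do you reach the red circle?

turn right 37°, forward 4.8 m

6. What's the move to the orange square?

turn right 23°, forward 3.4 m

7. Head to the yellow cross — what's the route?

turn right 176°, forward 5.8 m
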